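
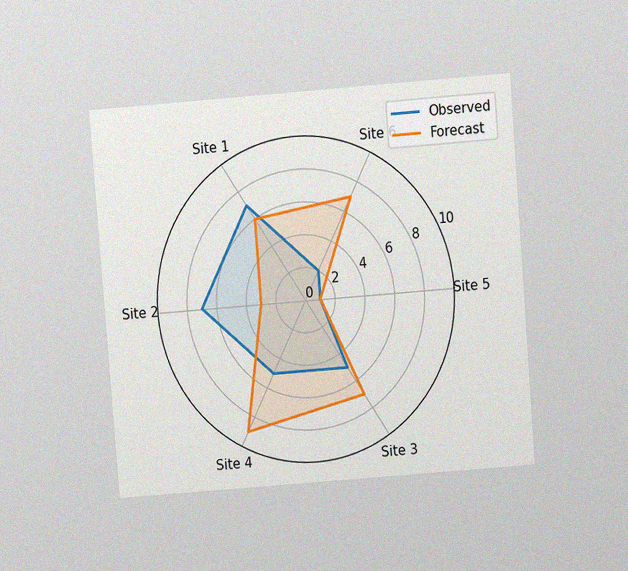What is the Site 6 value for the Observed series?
2

The chart is tilted about 4° counter-clockwise and viewed slightly from above, with some photo noise. On the Site 6 axis, Observed reaches 2.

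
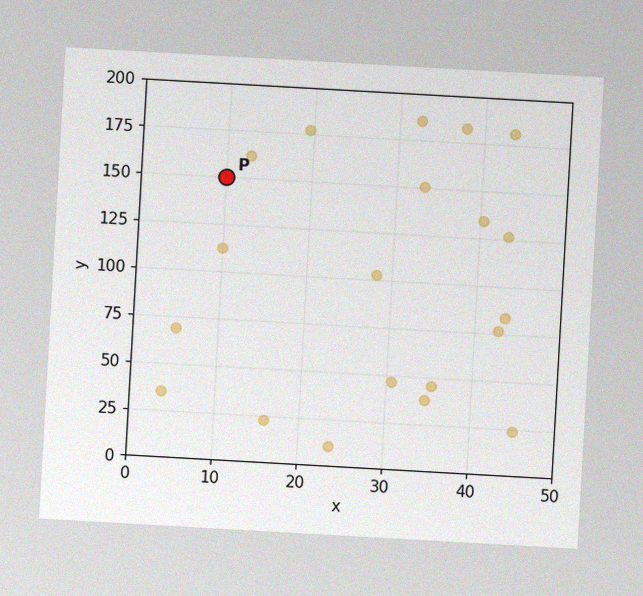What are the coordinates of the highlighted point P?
The chart is tilted about 3° clockwise, with some photo noise. Following the gridlines from P to each axis, P sits at (10, 150).

(10, 150)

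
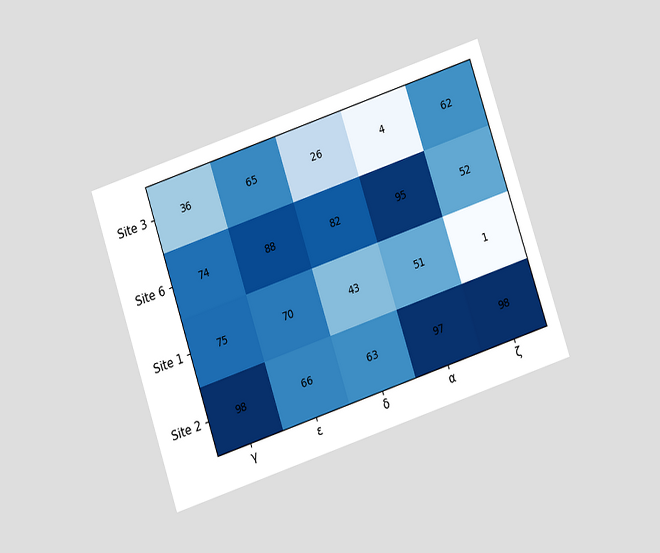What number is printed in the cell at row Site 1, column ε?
The chart is tilted about 18° counter-clockwise and viewed slightly from below. The (Site 1, ε) cell reads 70.

70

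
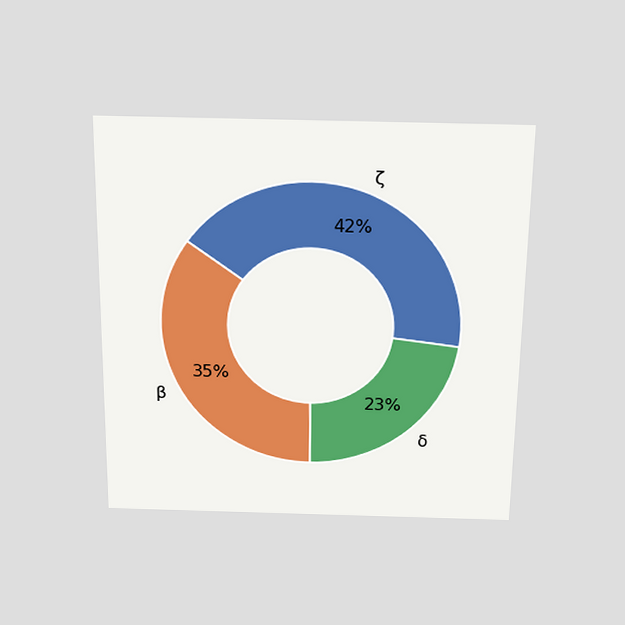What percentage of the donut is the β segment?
The chart is viewed slightly from above. The β segment takes up 35% of the ring.

35%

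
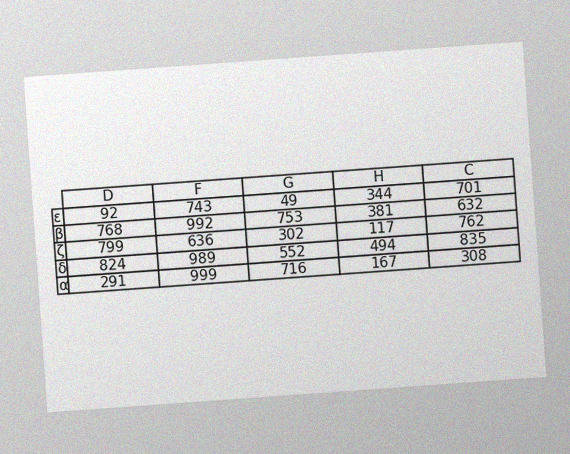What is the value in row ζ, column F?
The chart is tilted about 4° counter-clockwise, with some photo noise. The (ζ, F) cell reads 636.

636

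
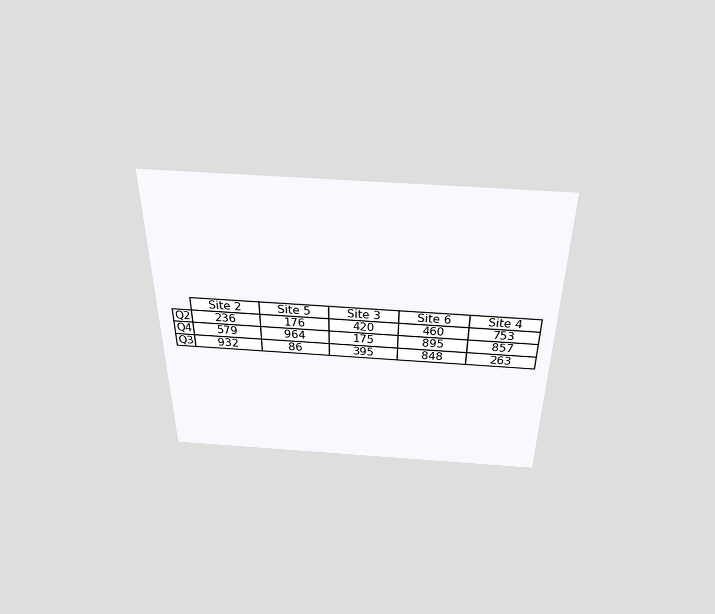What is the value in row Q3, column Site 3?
395

The chart is viewed slightly from above. The (Q3, Site 3) cell reads 395.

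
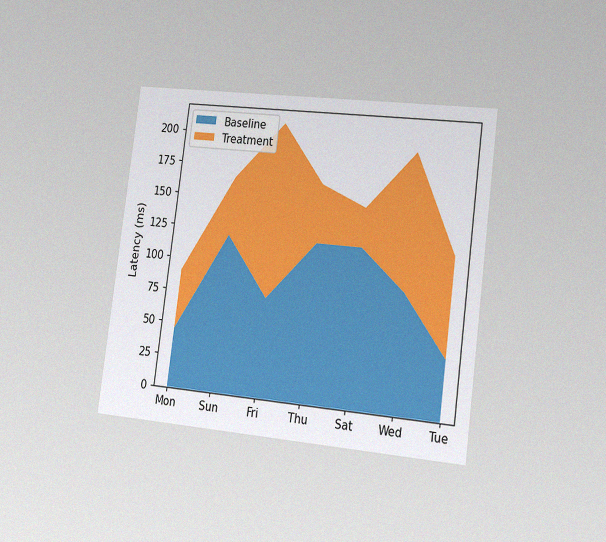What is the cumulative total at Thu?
The chart is tilted about 7° clockwise and viewed slightly from the right, with some photo noise. The stacked total at Thu reaches 165ms.

165ms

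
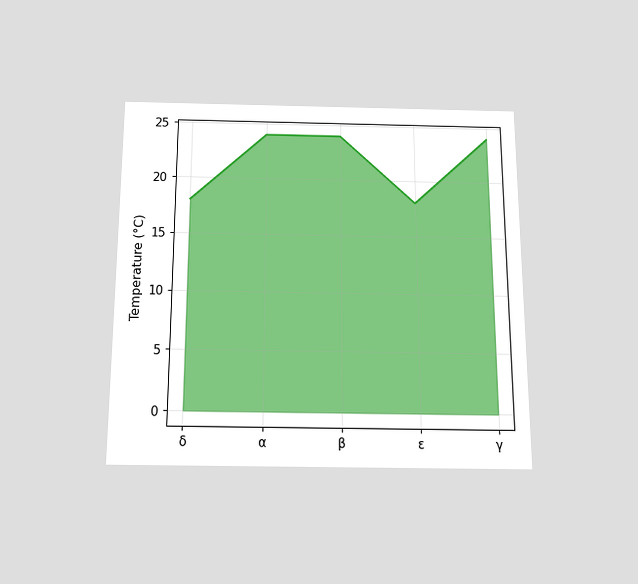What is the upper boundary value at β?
24°C

The chart is viewed slightly from below. At β the upper boundary is at 24°C.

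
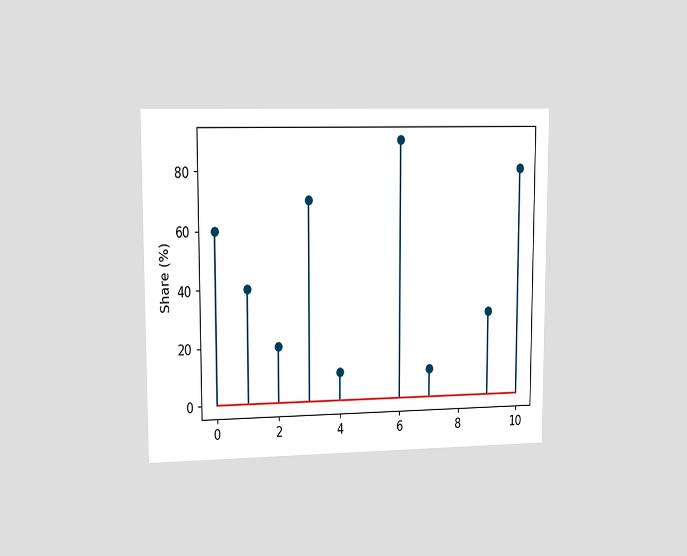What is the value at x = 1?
The chart is viewed slightly from the left. The stem at x=1 reaches 40%.

40%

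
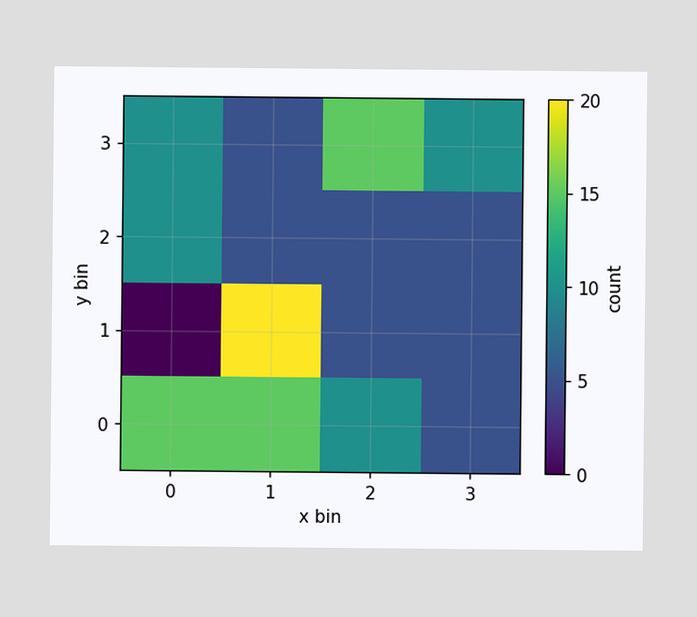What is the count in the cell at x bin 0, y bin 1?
0

Matching the cell (0, 1) against the colorbar gives 0.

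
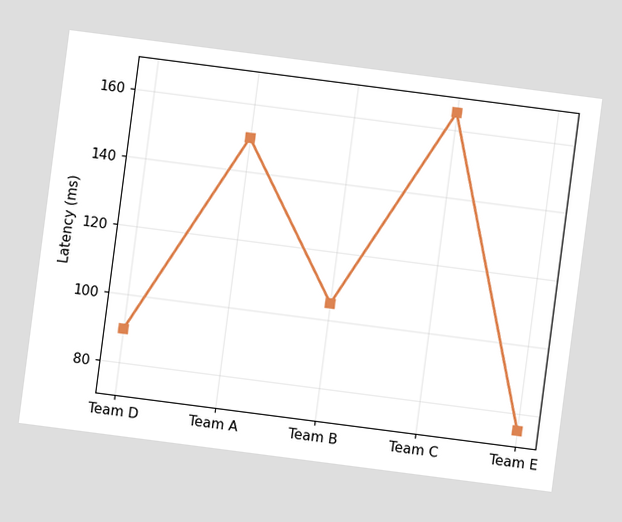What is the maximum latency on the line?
The chart is tilted about 7° clockwise. The highest point is at Team C, and reading across to the y-axis gives 165ms.

165ms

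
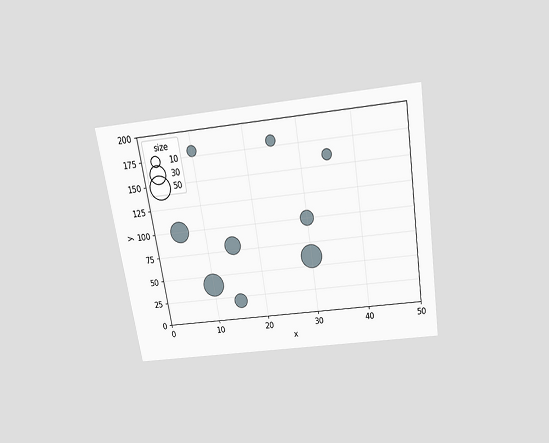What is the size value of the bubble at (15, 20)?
The chart is tilted about 9° counter-clockwise and viewed slightly from above. Matching the bubble at (15, 20) against the size legend gives 20.

20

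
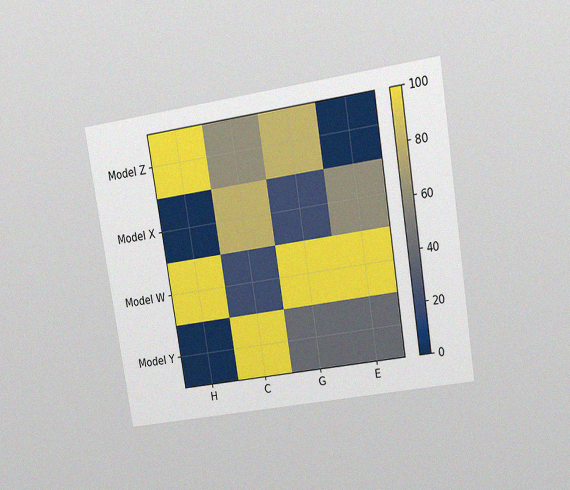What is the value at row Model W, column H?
The chart is tilted about 9° counter-clockwise and viewed at a slight angle, with some photo noise. Matching cell (Model W, H) against the colorbar gives 100.

100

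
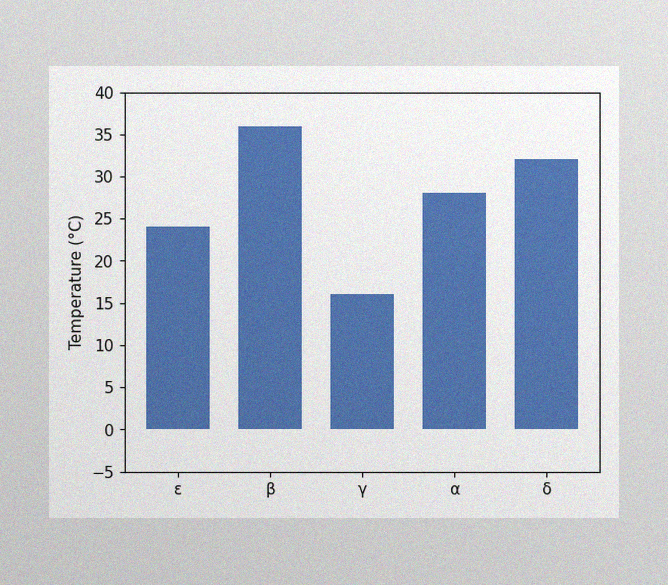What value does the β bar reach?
36°C

The image has some photo noise and uneven lighting. Reading along the chart's y-axis, the β bar reaches 36°C.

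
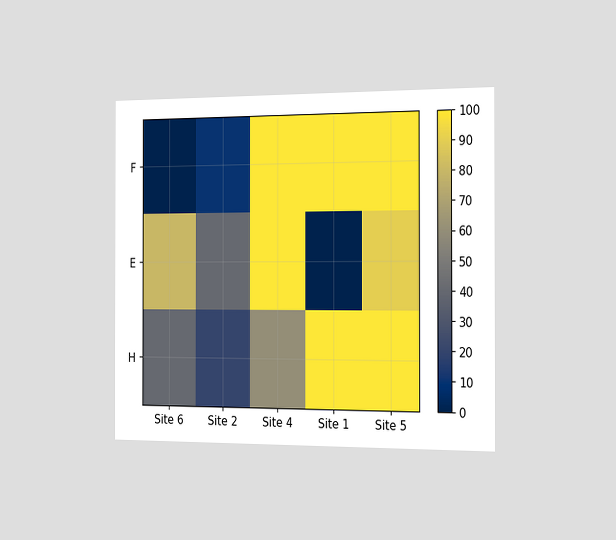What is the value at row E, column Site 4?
100

The chart is viewed slightly from the right. Matching cell (E, Site 4) against the colorbar gives 100.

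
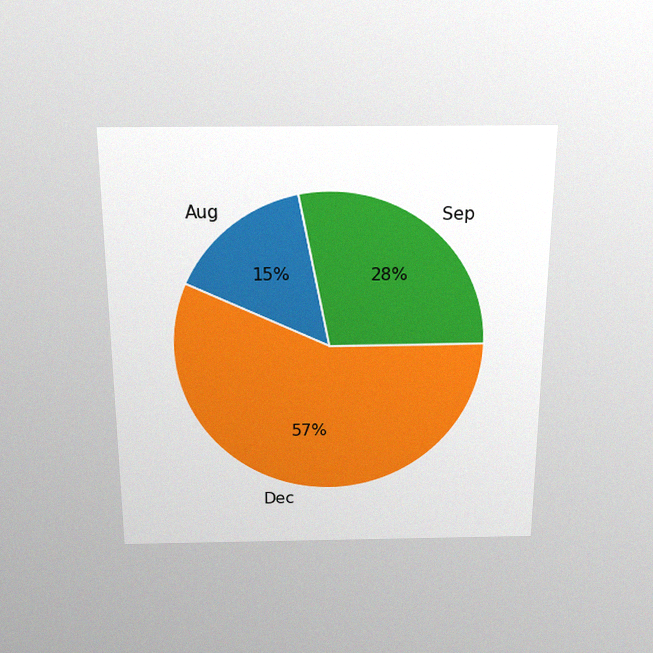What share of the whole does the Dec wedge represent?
The chart is viewed slightly from above, with some photo noise. The Dec slice takes up 57% of the pie.

57%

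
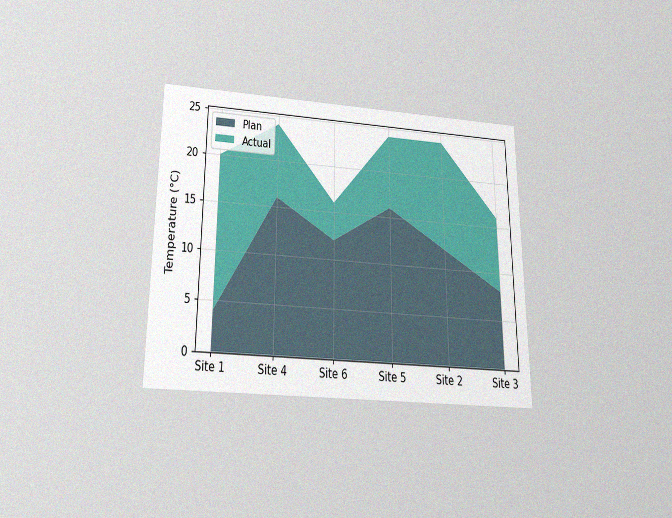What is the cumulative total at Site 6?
16°C

The chart is viewed slightly from below, with some photo noise. The stacked total at Site 6 reaches 16°C.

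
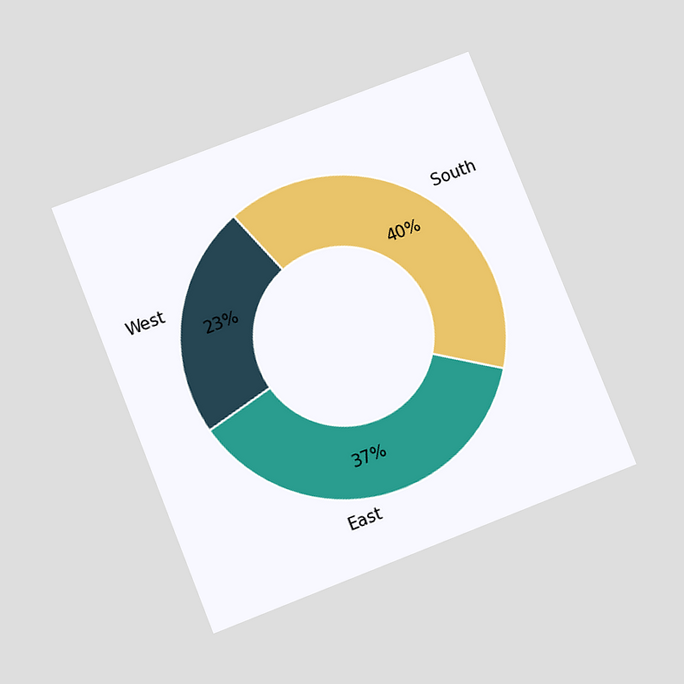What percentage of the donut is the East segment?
37%

The chart is tilted about 21° counter-clockwise and viewed slightly from below. The East segment takes up 37% of the ring.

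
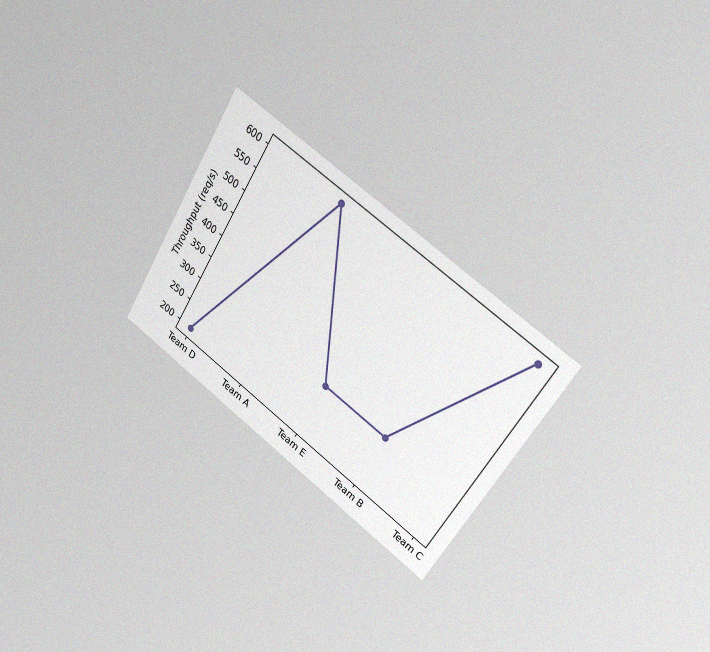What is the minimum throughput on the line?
The chart is tilted about 33° clockwise and viewed slightly from the right, with some photo noise. The lowest point is at Team D, and reading across to the y-axis gives 200req/s.

200req/s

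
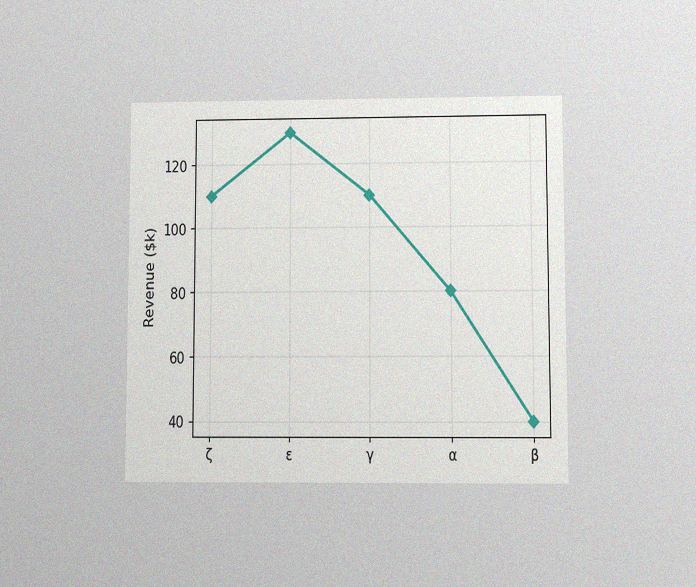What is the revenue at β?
$40k

The chart is viewed at a slight angle, with some photo noise. At β, the line is at $40k.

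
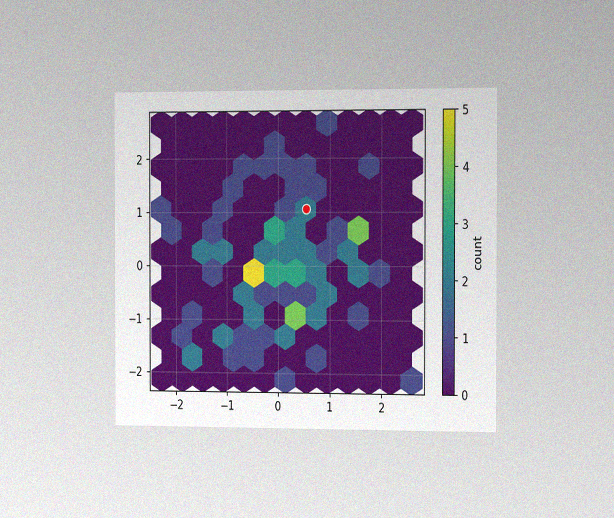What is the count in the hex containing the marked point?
2

The chart is viewed slightly from the right, with some photo noise. The marked hex reads 2 on the colorbar.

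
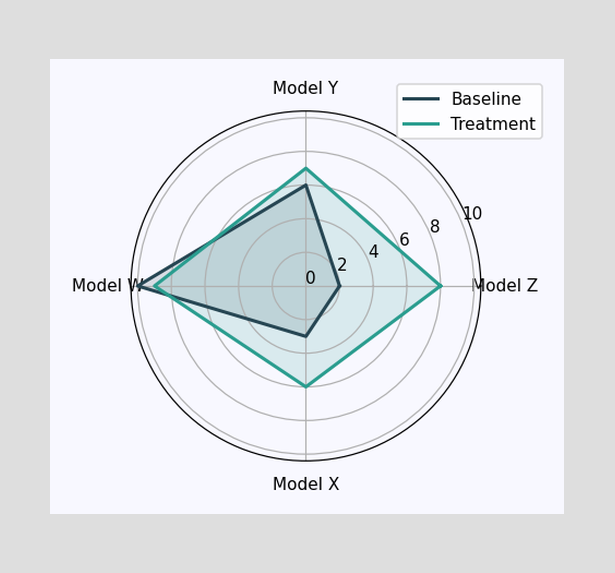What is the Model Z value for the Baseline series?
On the Model Z axis, Baseline reaches 2.

2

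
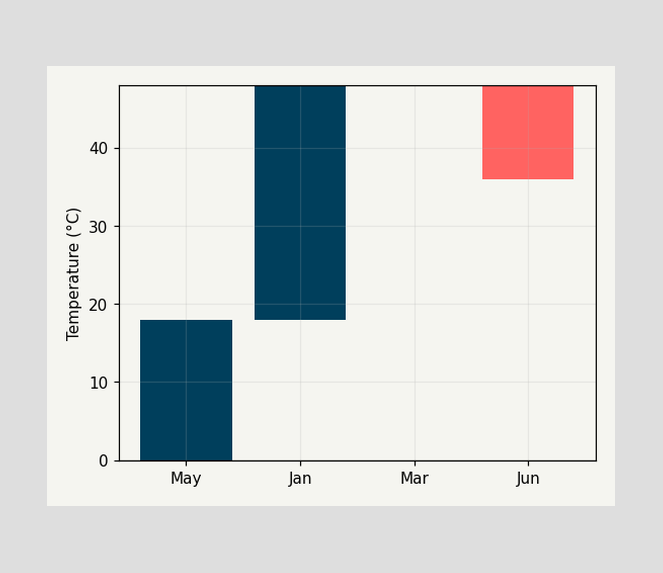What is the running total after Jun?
After Jun the running total reaches 36°C.

36°C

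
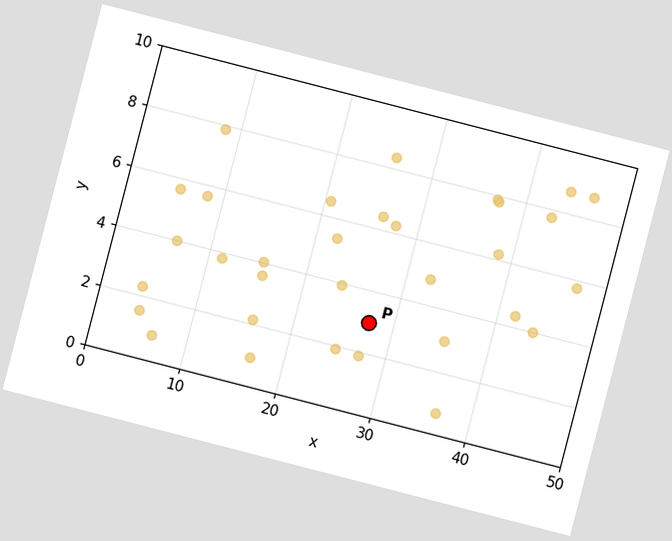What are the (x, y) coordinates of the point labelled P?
The chart is tilted about 14° clockwise. Following the gridlines from P to each axis, P sits at (27.5, 3).

(27.5, 3)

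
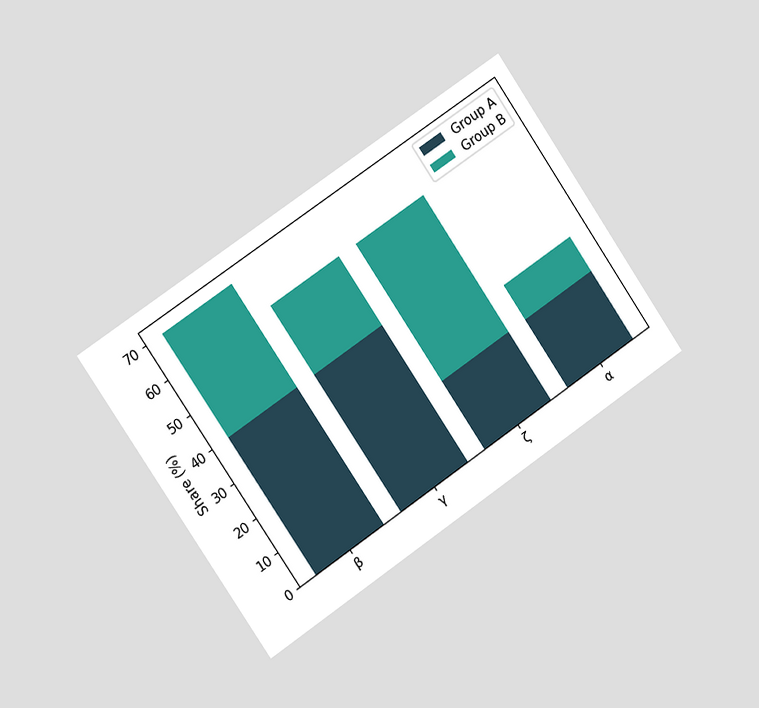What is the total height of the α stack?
The chart is tilted about 34° counter-clockwise and viewed slightly from the left. The α stack's top reaches 30% on the y-axis.

30%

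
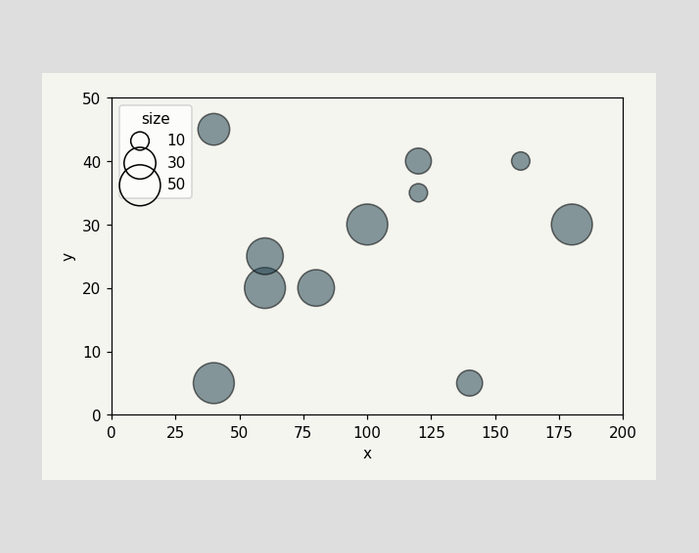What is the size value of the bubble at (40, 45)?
30

Matching the bubble at (40, 45) against the size legend gives 30.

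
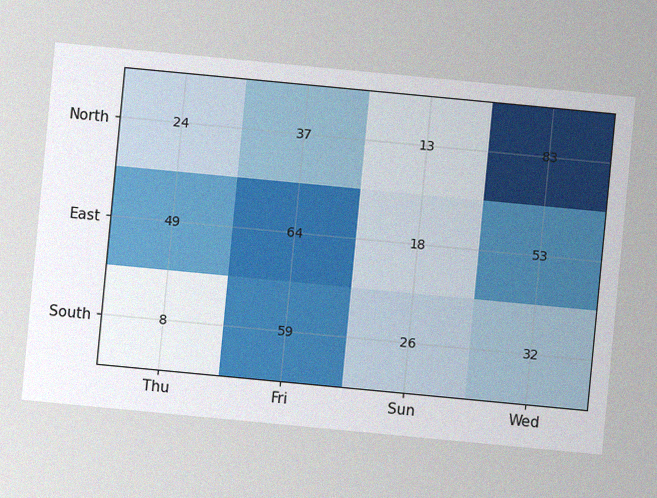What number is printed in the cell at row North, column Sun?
The chart is tilted about 5° clockwise, with some photo noise. The (North, Sun) cell reads 13.

13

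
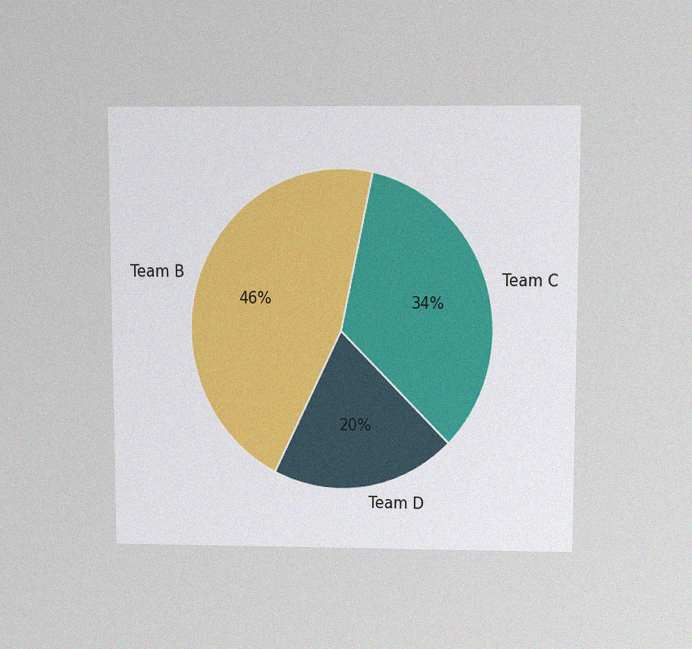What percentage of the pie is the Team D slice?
20%

The chart is viewed slightly from above, with some photo noise. The Team D slice takes up 20% of the pie.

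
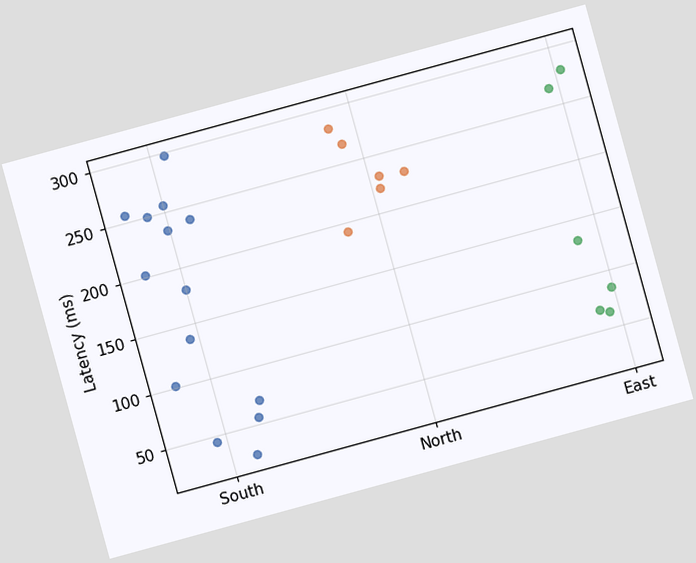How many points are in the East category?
The chart is tilted about 15° counter-clockwise. Counting the markers in the East column gives 6.

6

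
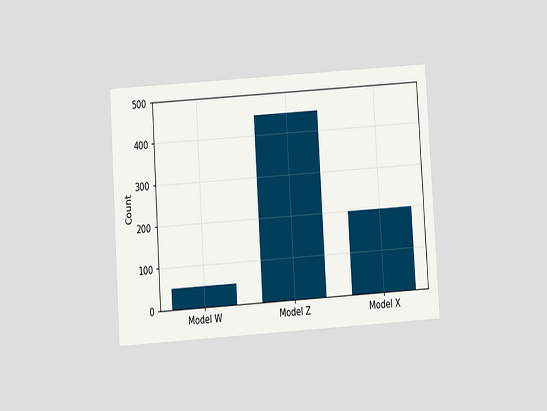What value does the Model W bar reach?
The chart is tilted about 4° counter-clockwise and viewed at a slight angle. Reading along the chart's y-axis, the Model W bar reaches 50.

50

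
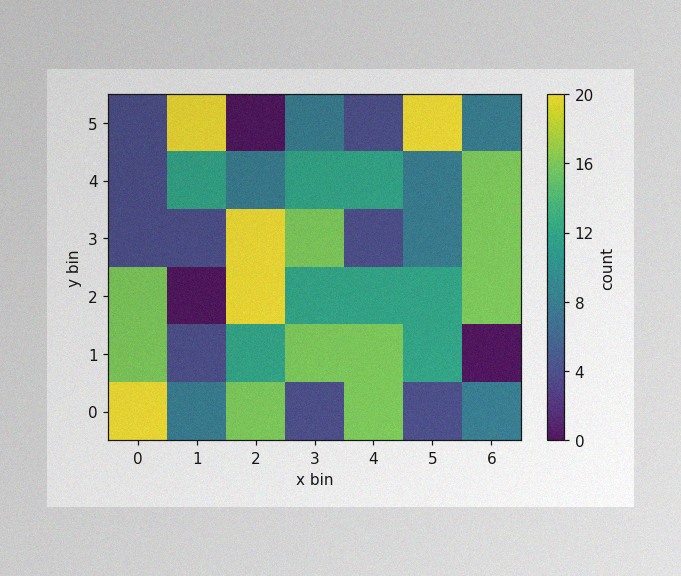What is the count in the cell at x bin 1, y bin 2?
The image has some photo noise and uneven lighting. Matching the cell (1, 2) against the colorbar gives 0.

0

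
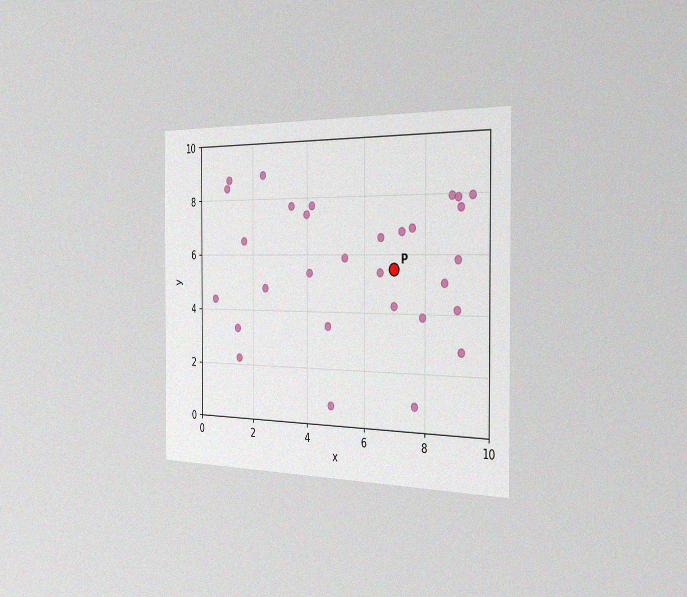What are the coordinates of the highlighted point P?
The chart is viewed slightly from the right, with some photo noise. Following the gridlines from P to each axis, P sits at (7, 5.5).

(7, 5.5)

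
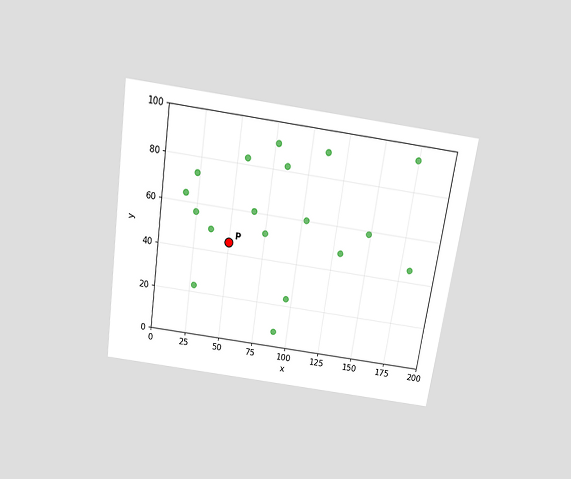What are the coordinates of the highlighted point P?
The chart is tilted about 8° clockwise and viewed slightly from above. Following the gridlines from P to each axis, P sits at (50, 45).

(50, 45)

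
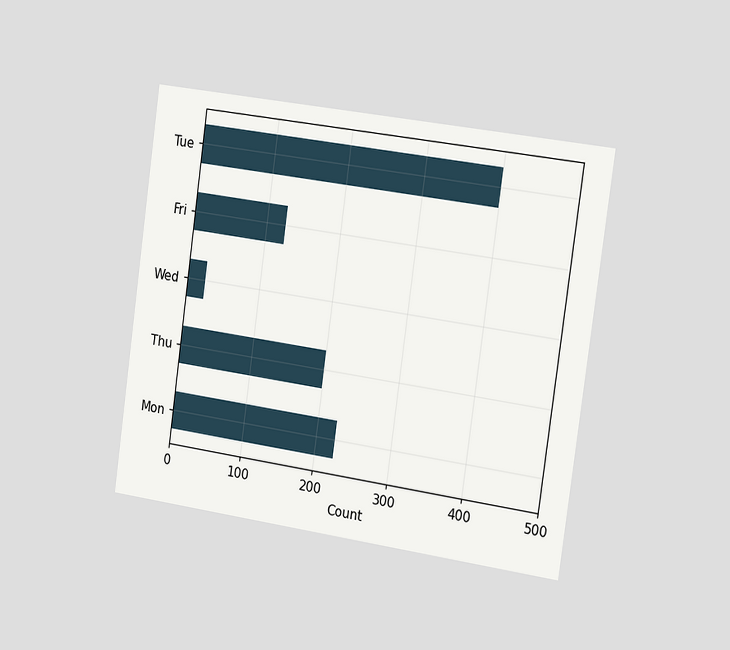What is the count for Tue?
The chart is tilted about 8° clockwise and viewed slightly from the right. Reading along the chart's x-axis, the Tue bar reaches 400.

400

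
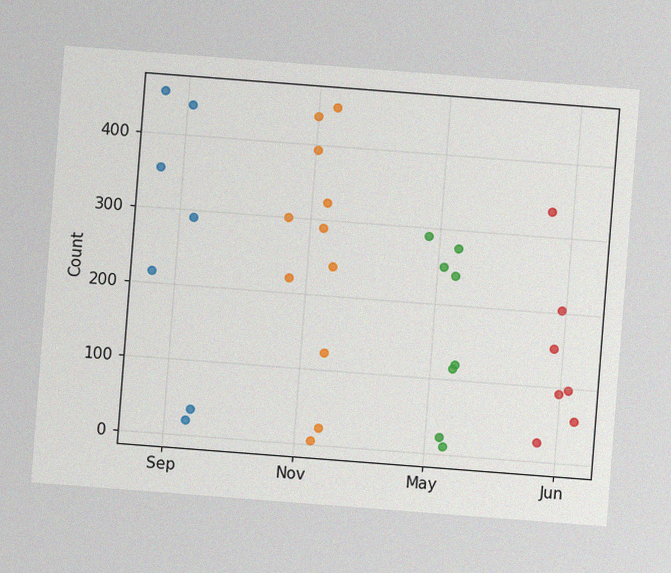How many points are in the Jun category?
The chart is tilted about 4° clockwise, with some photo noise. Counting the markers in the Jun column gives 7.

7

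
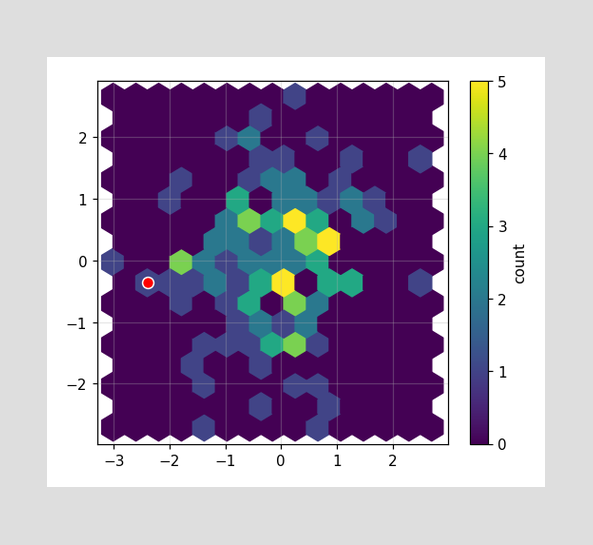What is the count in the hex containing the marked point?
1

The marked hex reads 1 on the colorbar.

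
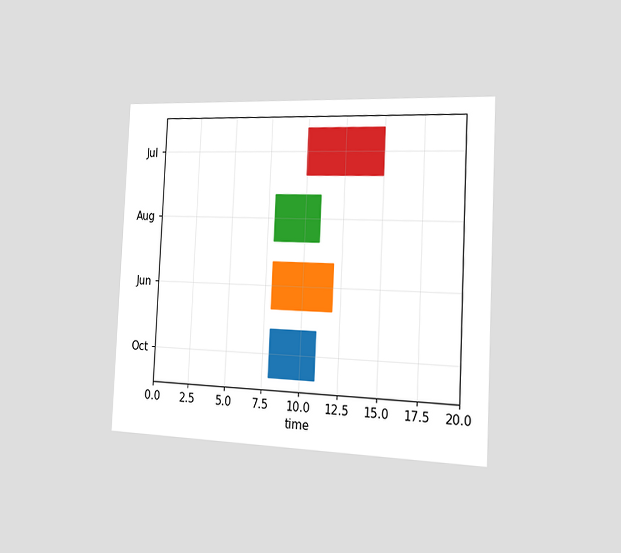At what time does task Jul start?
10

The chart is tilted about 3° clockwise and viewed slightly from the right. The Jul bar begins at t=10.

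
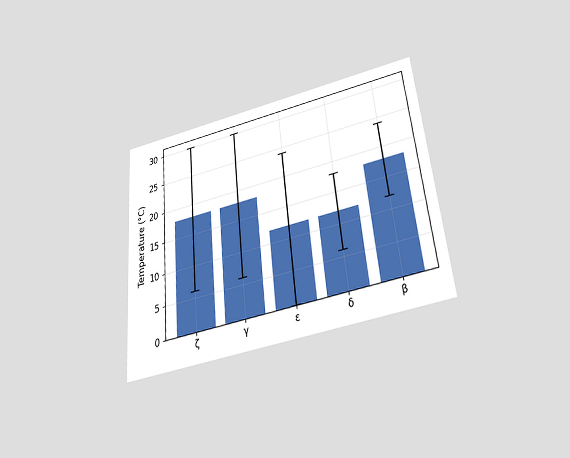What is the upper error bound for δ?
18°C

The chart is tilted about 6° counter-clockwise and viewed slightly from below. The δ bar's upper whisker reaches 18°C.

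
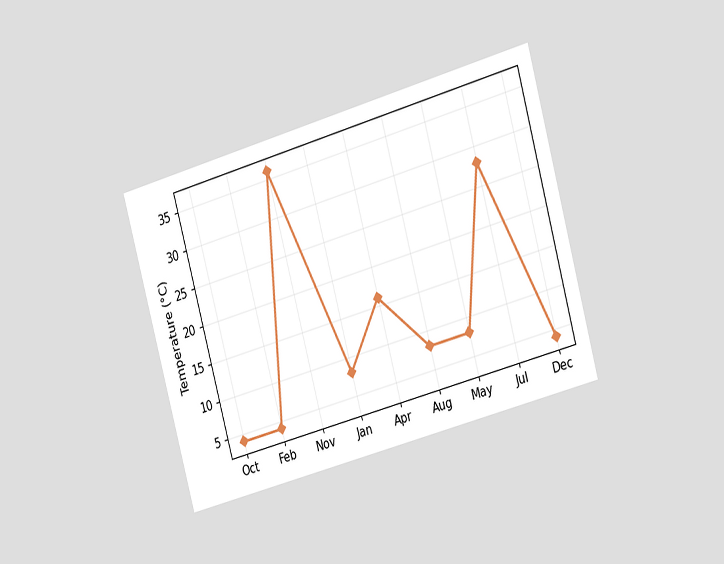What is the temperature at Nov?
The chart is tilted about 16° counter-clockwise and viewed slightly from the right. At Nov, the line is at 36°C.

36°C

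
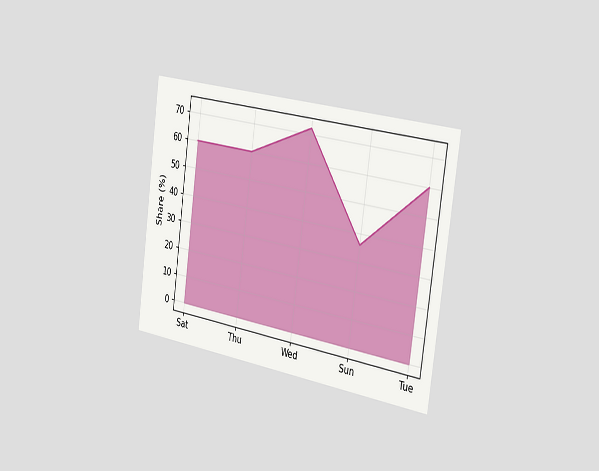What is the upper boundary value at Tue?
The chart is tilted about 8° clockwise and viewed slightly from the right. At Tue the upper boundary is at 60%.

60%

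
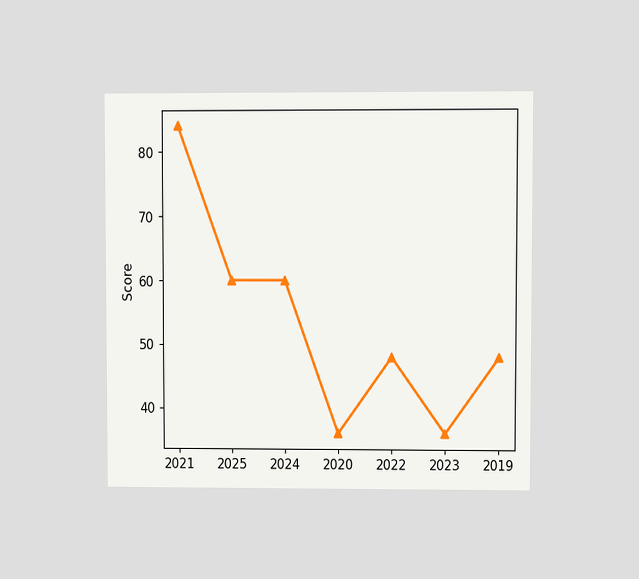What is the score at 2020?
36

The chart is viewed at a slight angle. At 2020, the line is at 36.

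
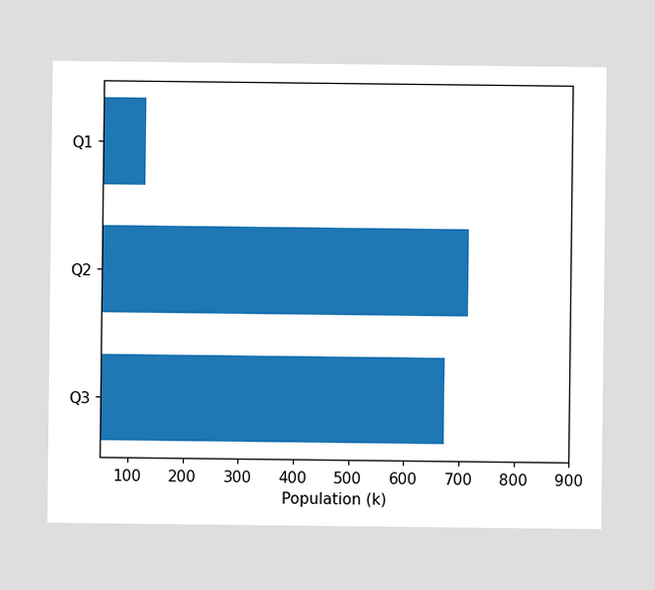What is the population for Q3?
Reading along the chart's x-axis, the Q3 bar reaches 672k.

672k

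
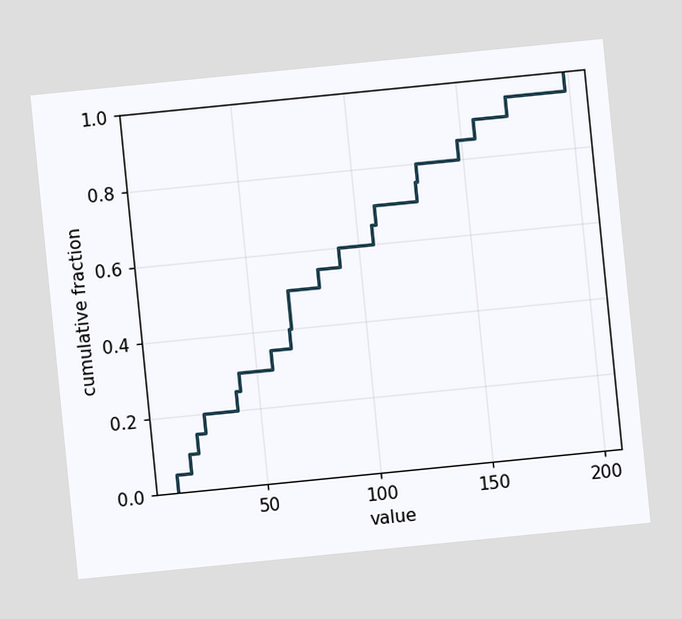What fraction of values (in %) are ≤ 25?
The chart is tilted about 6° counter-clockwise. At x=25 the ECDF step is at 20%.

20%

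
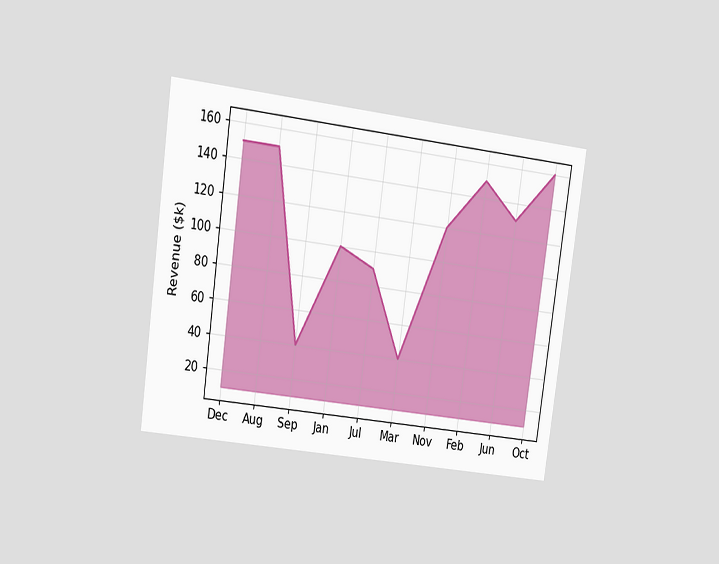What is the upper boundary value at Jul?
The chart is tilted about 8° clockwise and viewed at a slight angle. At Jul the upper boundary is at $90k.

$90k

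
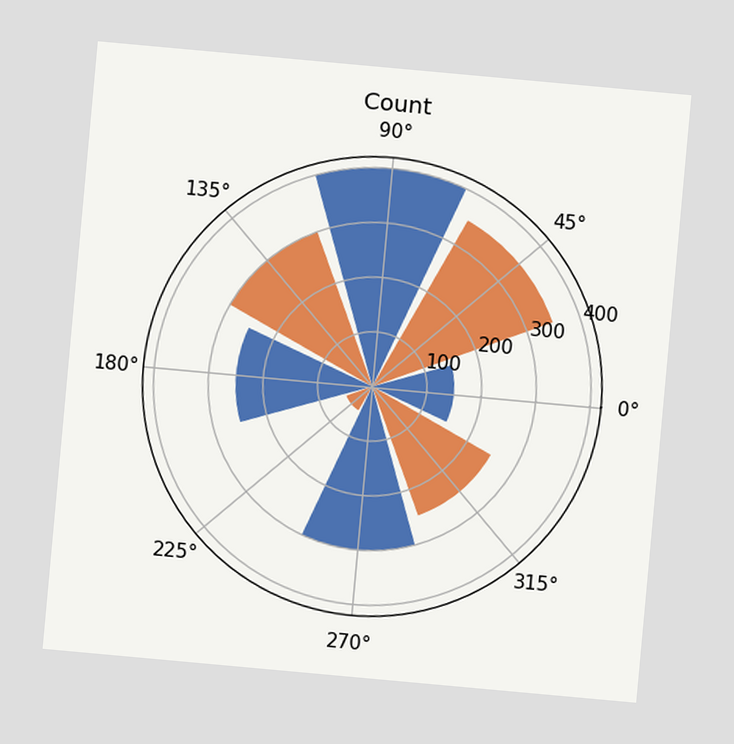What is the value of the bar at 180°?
250

The chart is tilted about 5° clockwise. The bar at 180° reaches 250 on the radial axis.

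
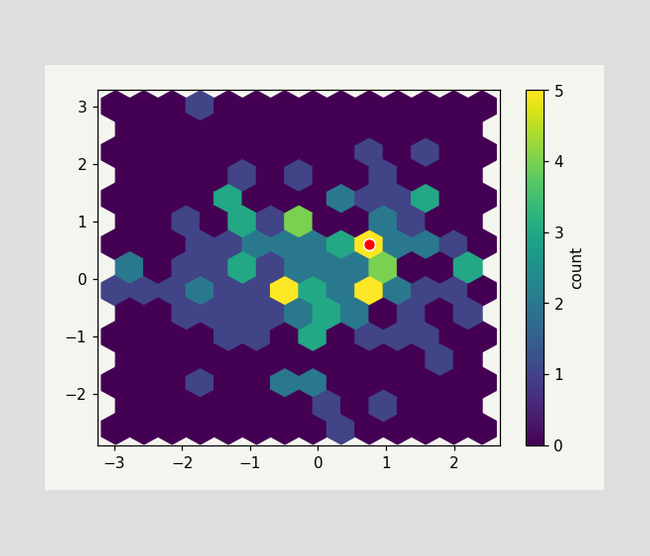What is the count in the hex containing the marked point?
5

The marked hex reads 5 on the colorbar.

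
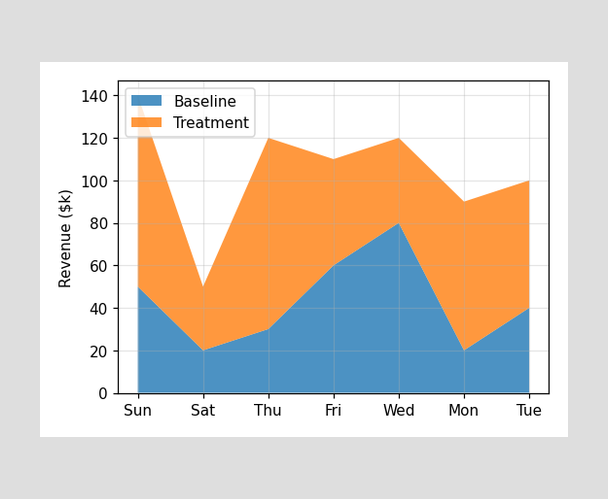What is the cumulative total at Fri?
$110k

The stacked total at Fri reaches $110k.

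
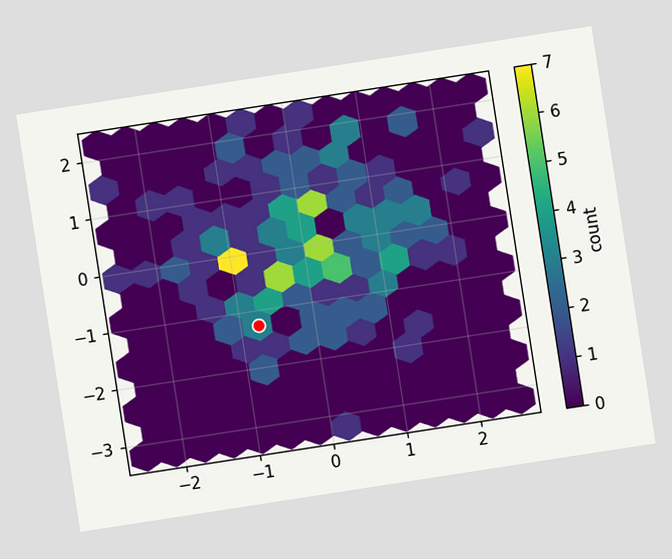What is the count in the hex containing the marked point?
The chart is tilted about 9° counter-clockwise. The marked hex reads 3 on the colorbar.

3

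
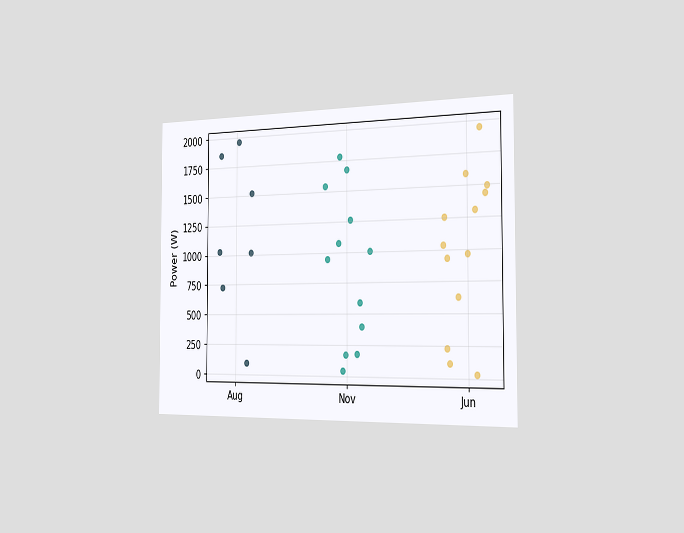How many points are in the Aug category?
7

The chart is viewed slightly from the right. Counting the markers in the Aug column gives 7.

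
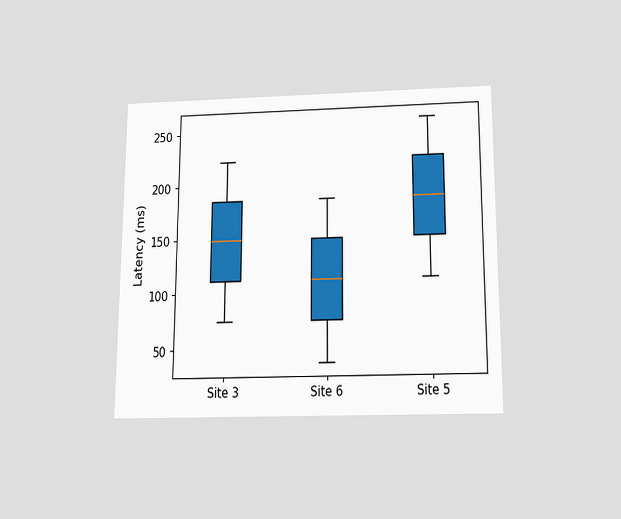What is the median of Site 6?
111ms

The chart is viewed slightly from below. The median line in the Site 6 box sits at 111ms.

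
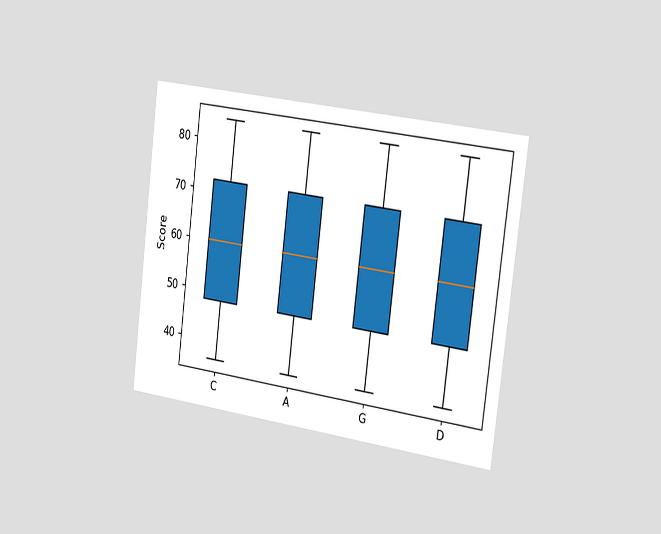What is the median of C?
The chart is tilted about 7° clockwise and viewed slightly from the right. The median line in the C box sits at 60.

60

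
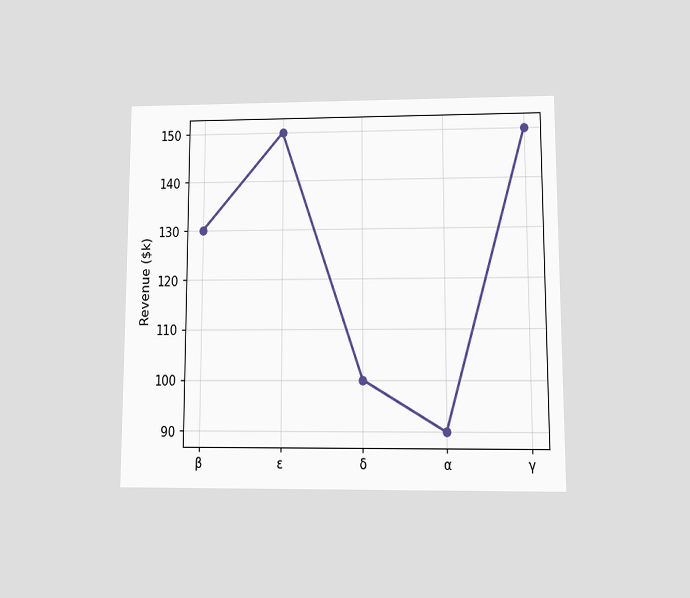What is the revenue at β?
The chart is viewed at a slight angle. At β, the line is at $130k.

$130k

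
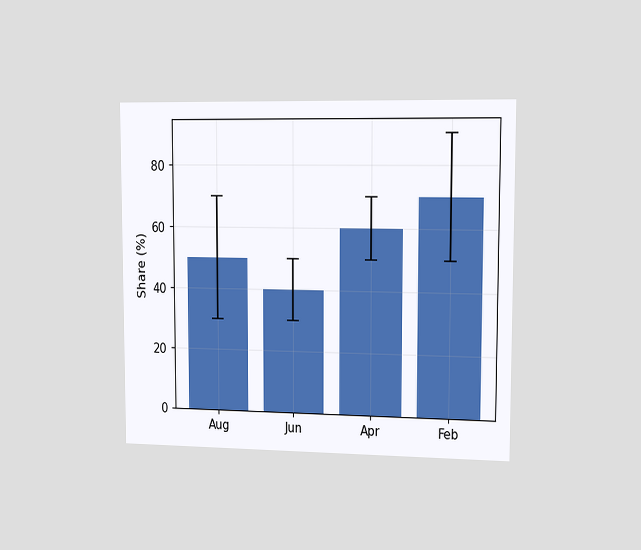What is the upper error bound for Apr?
70%

The chart is viewed slightly from the right. The Apr bar's upper whisker reaches 70%.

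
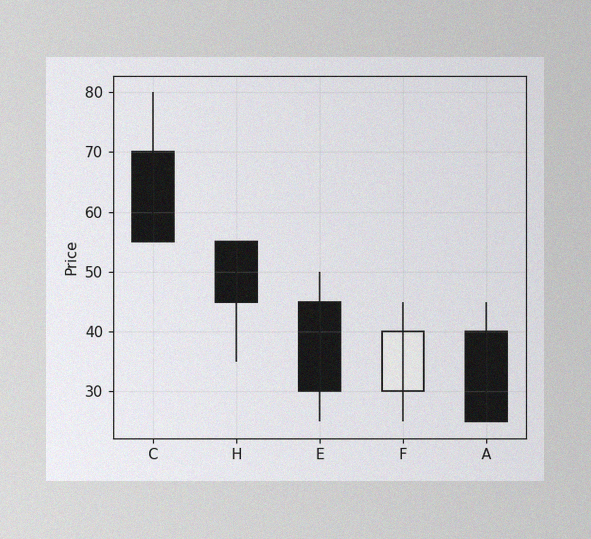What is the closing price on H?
The image has some photo noise and uneven lighting. The H candle closes at 45.

45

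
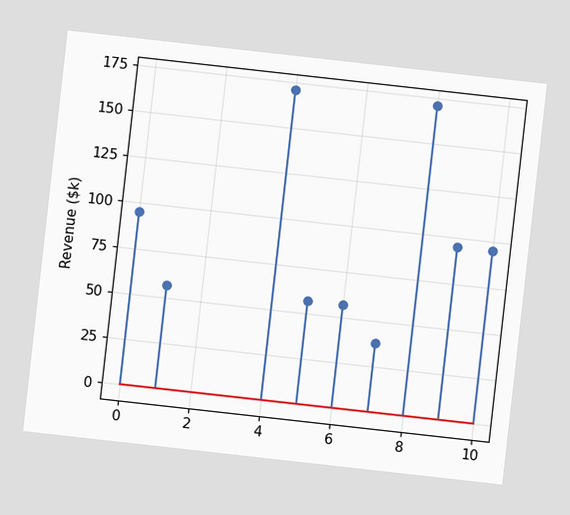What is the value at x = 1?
The chart is tilted about 6° clockwise. The stem at x=1 reaches $57k.

$57k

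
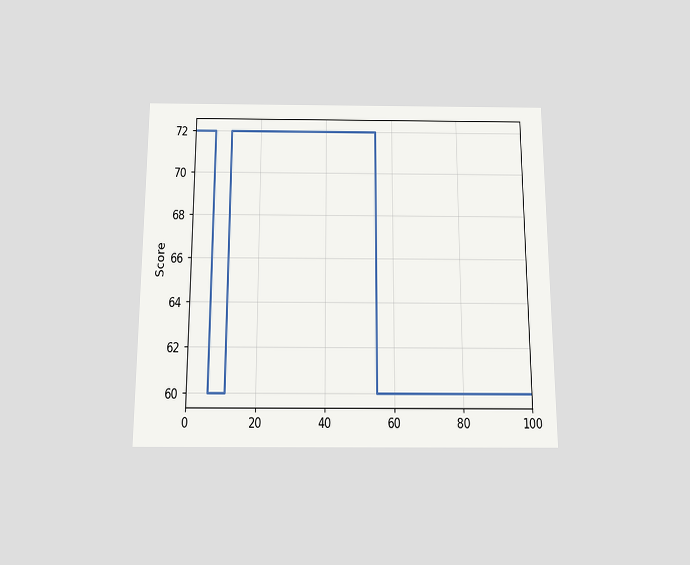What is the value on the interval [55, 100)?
60

The chart is viewed slightly from below. On [55, 100) the step sits at 60.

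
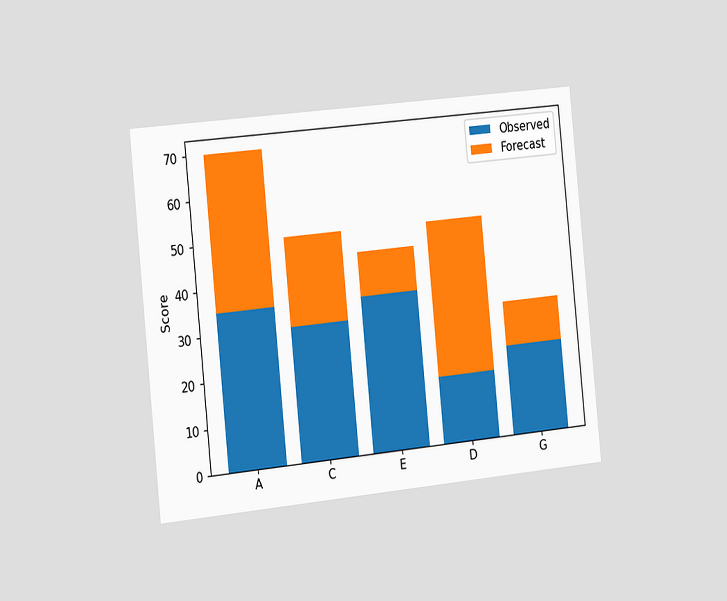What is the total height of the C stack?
The chart is tilted about 6° counter-clockwise and viewed slightly from the left. The C stack's top reaches 50 on the y-axis.

50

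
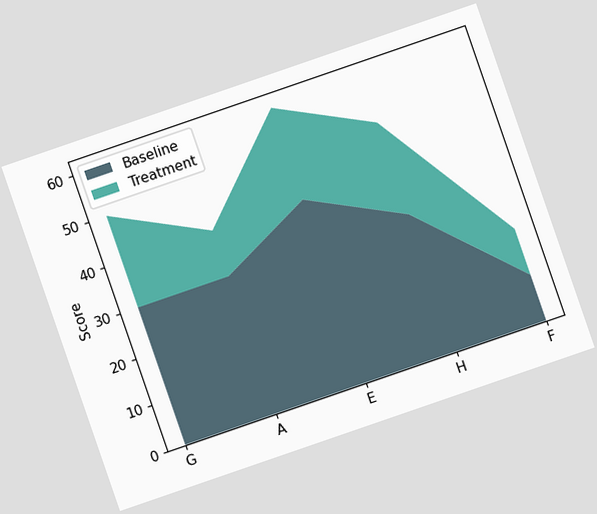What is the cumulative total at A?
40

The chart is tilted about 19° counter-clockwise. The stacked total at A reaches 40.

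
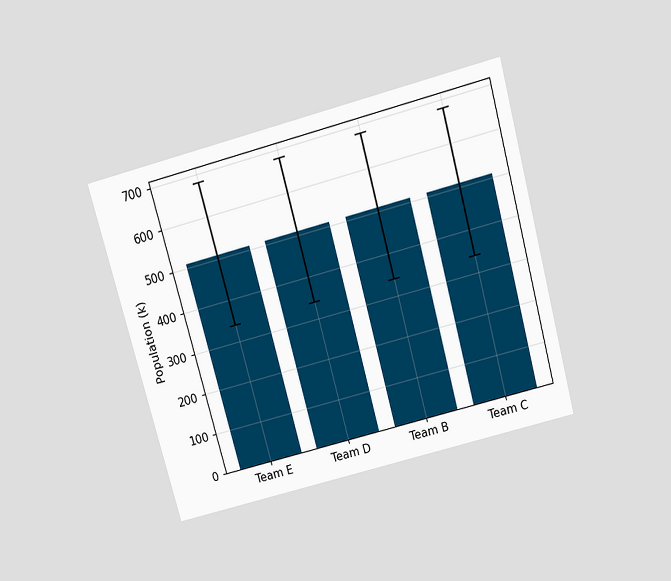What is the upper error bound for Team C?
680k

The chart is tilted about 15° counter-clockwise and viewed slightly from above. The Team C bar's upper whisker reaches 680k.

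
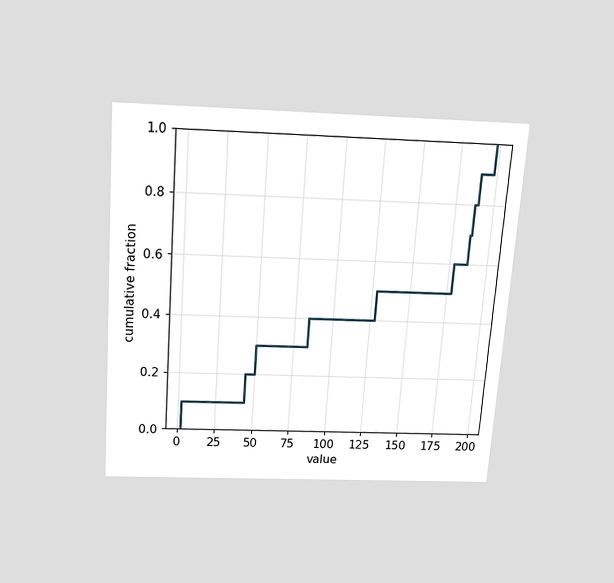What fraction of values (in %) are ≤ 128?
The chart is tilted about 4° clockwise and viewed slightly from above. At x=128 the ECDF step is at 50%.

50%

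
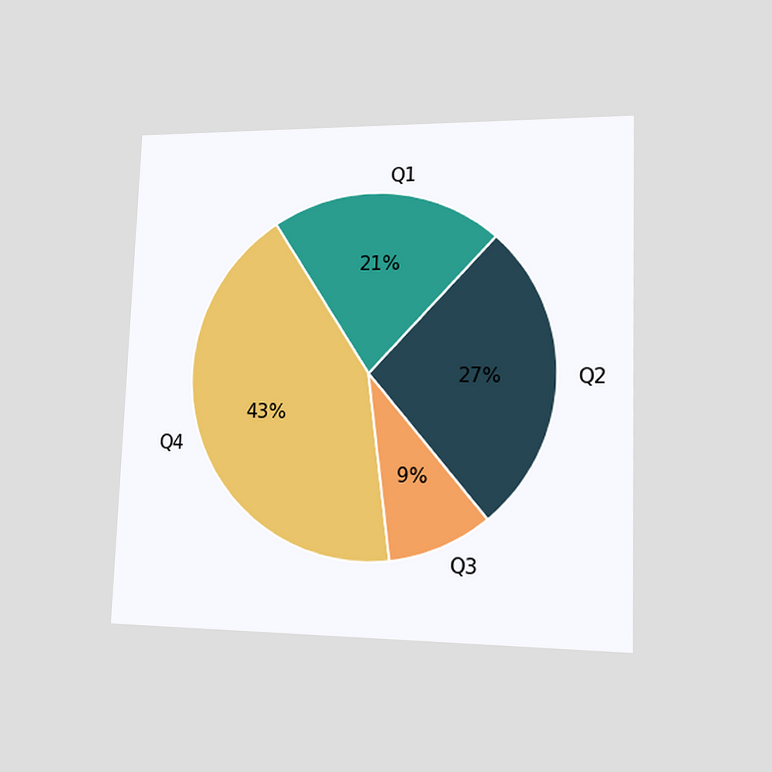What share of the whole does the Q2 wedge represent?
The chart is tilted about 2° clockwise and viewed at a slight angle. The Q2 slice takes up 27% of the pie.

27%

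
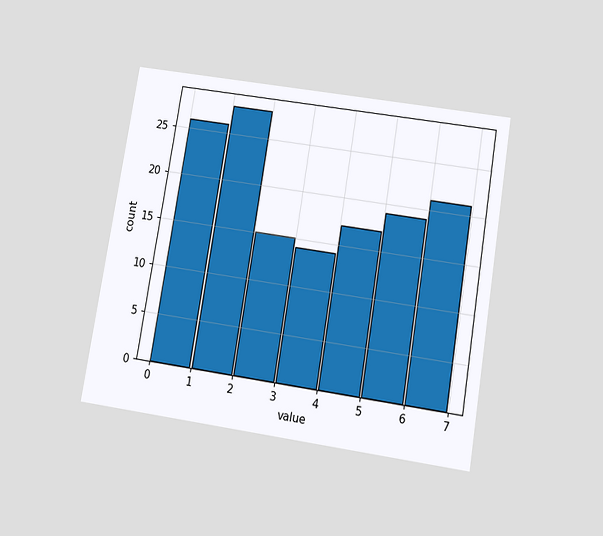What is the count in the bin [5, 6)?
19

The chart is tilted about 9° clockwise and viewed slightly from below. The [5, 6) bin has height 19.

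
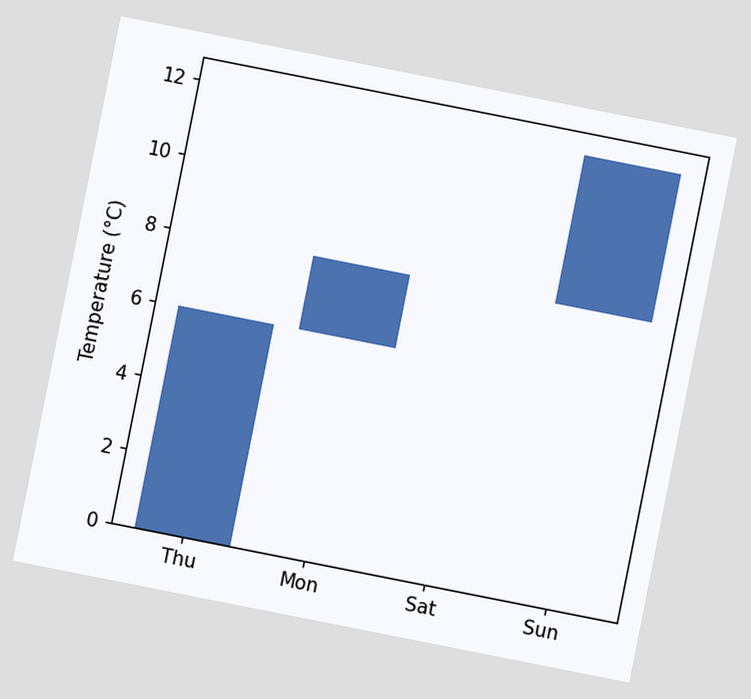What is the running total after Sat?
The chart is tilted about 11° clockwise. After Sat the running total reaches 8°C.

8°C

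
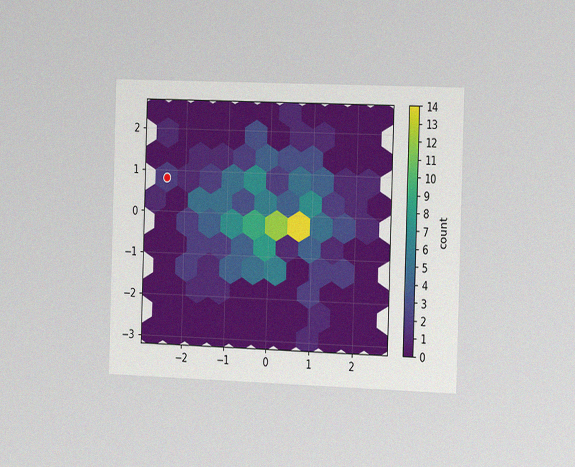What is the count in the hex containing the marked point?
The chart is viewed slightly from the right, with some photo noise. The marked hex reads 2 on the colorbar.

2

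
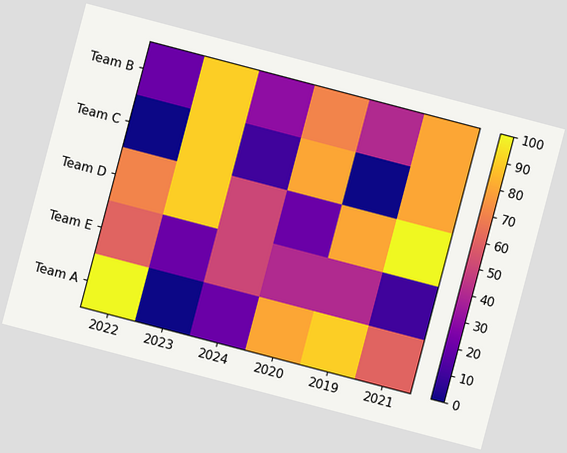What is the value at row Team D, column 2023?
The chart is tilted about 15° clockwise. Matching cell (Team D, 2023) against the colorbar gives 90.

90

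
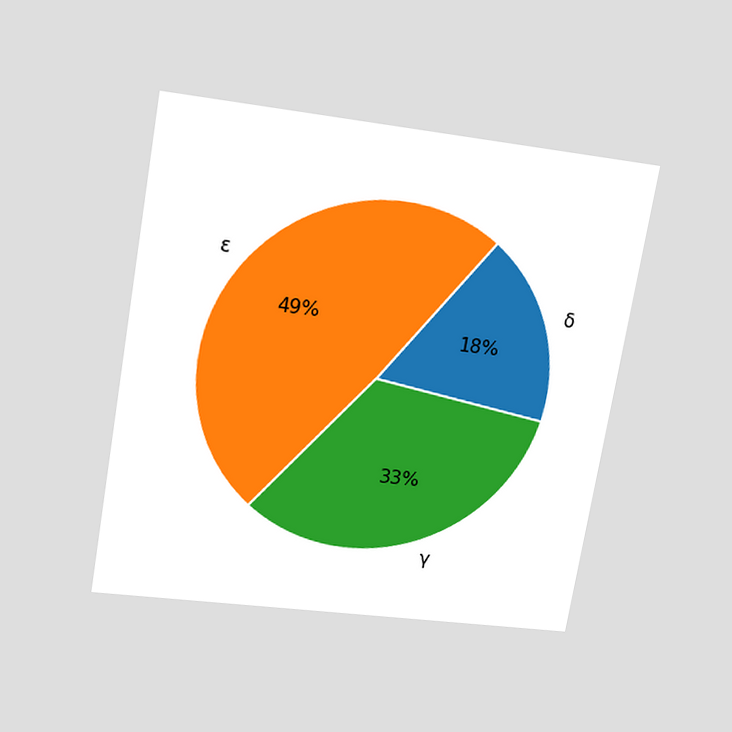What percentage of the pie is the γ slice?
The chart is tilted about 10° clockwise and viewed slightly from above. The γ slice takes up 33% of the pie.

33%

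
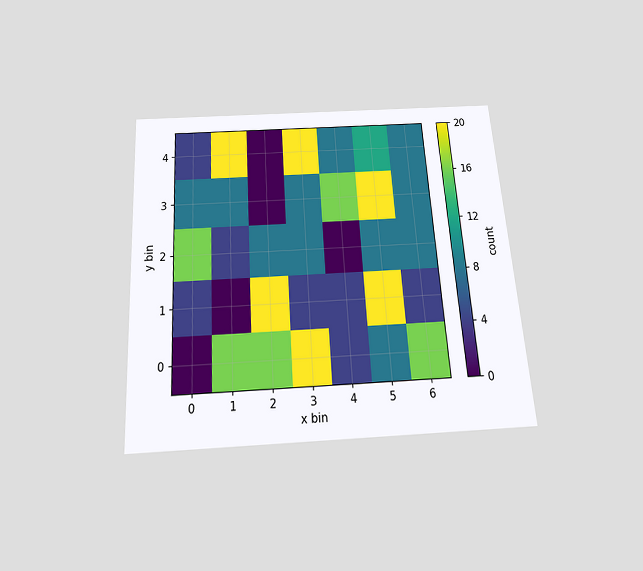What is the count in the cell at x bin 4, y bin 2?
The chart is tilted about 4° counter-clockwise and viewed slightly from below. Matching the cell (4, 2) against the colorbar gives 0.

0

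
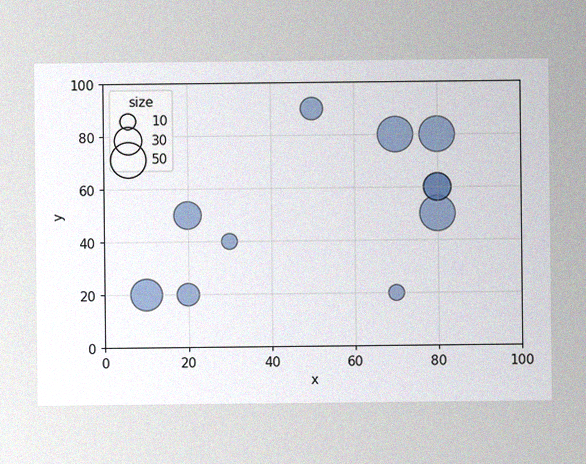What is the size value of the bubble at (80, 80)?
50

The image has some photo noise and uneven lighting. Matching the bubble at (80, 80) against the size legend gives 50.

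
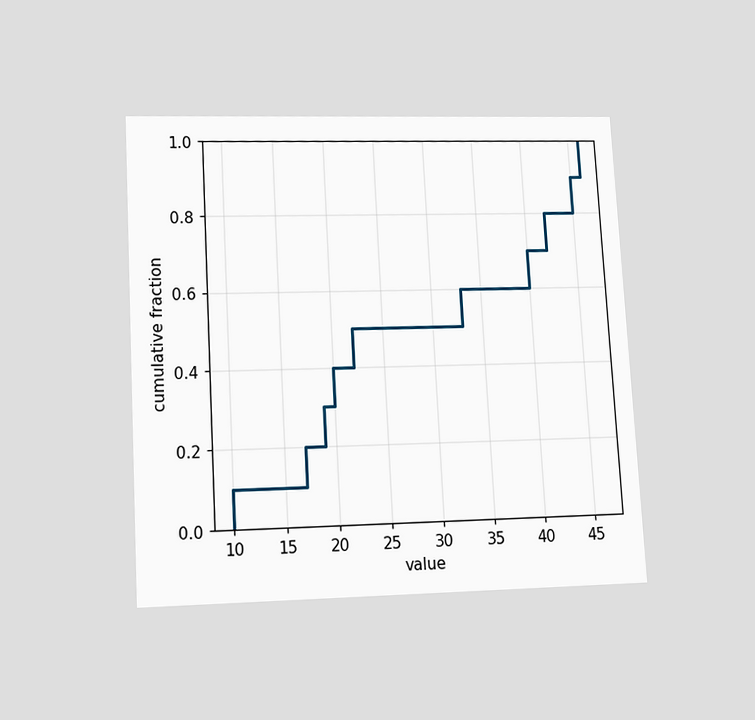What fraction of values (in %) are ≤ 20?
40%

The chart is tilted about 3° counter-clockwise and viewed at a slight angle. At x=20 the ECDF step is at 40%.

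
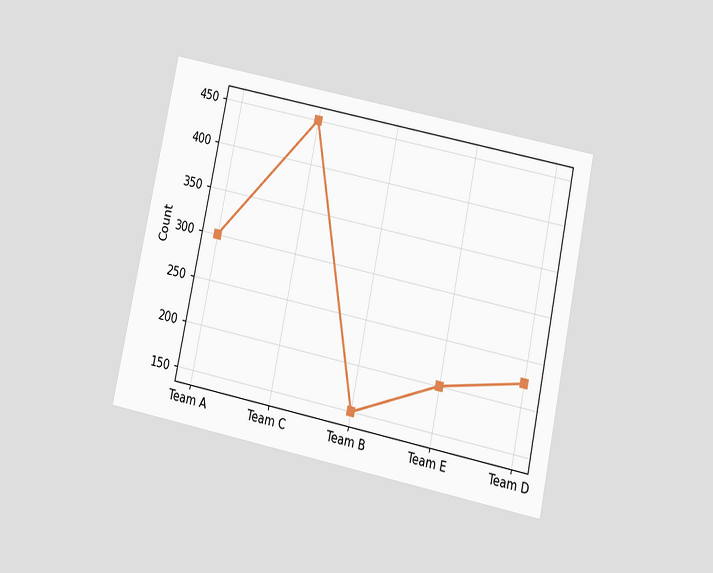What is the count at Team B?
150

The chart is tilted about 12° clockwise and viewed slightly from below. At Team B, the line is at 150.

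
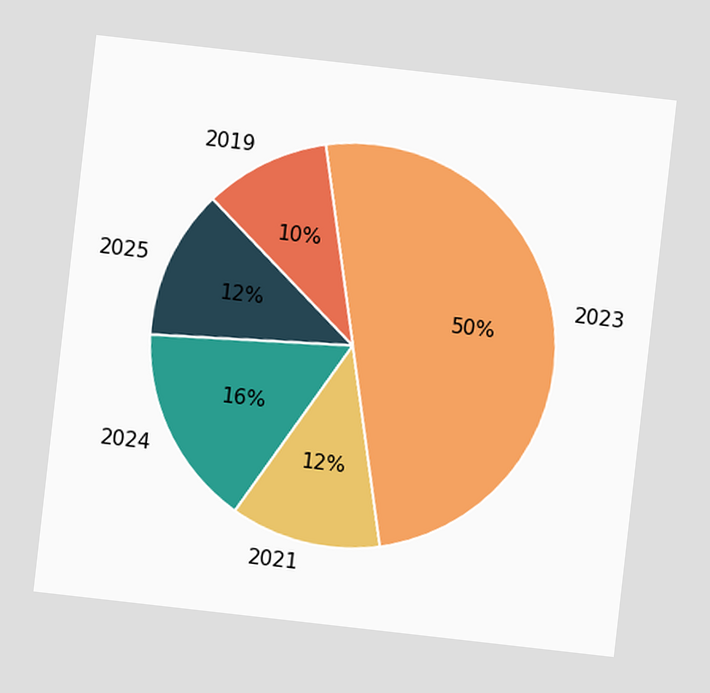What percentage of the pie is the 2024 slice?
The chart is tilted about 6° clockwise. The 2024 slice takes up 16% of the pie.

16%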